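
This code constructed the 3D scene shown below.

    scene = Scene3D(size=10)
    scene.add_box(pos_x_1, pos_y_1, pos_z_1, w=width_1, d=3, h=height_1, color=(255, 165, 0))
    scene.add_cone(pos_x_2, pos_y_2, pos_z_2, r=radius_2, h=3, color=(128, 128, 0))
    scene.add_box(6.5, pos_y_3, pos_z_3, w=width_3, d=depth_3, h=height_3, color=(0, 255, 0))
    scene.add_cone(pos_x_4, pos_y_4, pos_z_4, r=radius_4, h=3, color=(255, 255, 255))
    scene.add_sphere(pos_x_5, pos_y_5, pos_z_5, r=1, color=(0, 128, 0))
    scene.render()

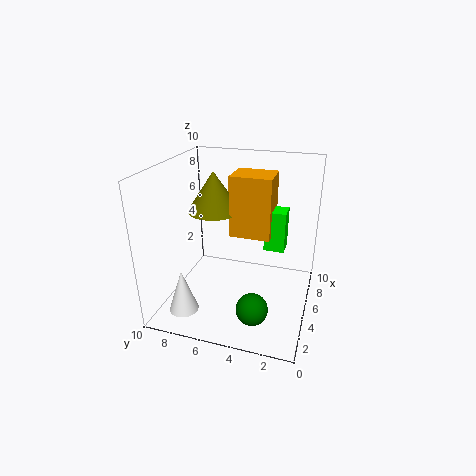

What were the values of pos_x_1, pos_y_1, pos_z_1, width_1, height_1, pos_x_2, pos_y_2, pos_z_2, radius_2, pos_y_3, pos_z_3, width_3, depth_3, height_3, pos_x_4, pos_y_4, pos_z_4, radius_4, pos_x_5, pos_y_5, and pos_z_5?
pos_x_1 = 6, pos_y_1 = 3, pos_z_1 = 4.5, width_1 = 2.5, height_1 = 4.5, pos_x_2 = 7, pos_y_2 = 7.5, pos_z_2 = 6, radius_2 = 2, pos_y_3 = 2, pos_z_3 = 3.5, width_3 = 1.5, depth_3 = 1.5, height_3 = 3, pos_x_4 = 2, pos_y_4 = 8, pos_z_4 = 0.5, radius_4 = 1, pos_x_5 = 1.5, pos_y_5 = 3, pos_z_5 = 2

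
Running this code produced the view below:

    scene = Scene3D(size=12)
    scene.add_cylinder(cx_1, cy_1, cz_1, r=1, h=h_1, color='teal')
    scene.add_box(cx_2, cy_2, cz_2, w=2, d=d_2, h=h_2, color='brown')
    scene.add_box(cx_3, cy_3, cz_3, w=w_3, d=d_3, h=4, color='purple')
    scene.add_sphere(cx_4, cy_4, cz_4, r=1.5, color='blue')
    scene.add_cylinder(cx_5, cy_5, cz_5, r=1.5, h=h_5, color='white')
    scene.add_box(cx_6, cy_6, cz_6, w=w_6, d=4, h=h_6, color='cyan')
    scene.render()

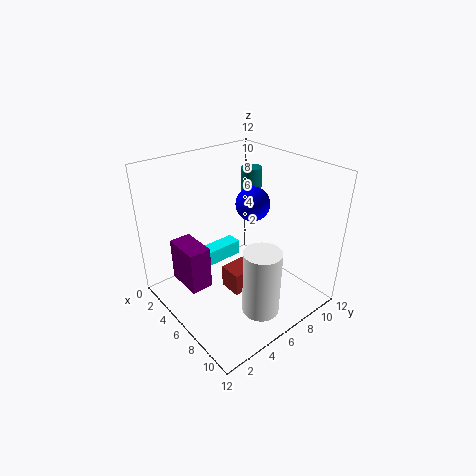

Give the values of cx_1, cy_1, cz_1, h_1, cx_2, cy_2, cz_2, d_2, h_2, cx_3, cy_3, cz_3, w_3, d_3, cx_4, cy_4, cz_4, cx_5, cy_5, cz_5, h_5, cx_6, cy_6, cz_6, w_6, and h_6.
cx_1 = 2; cy_1 = 11; cz_1 = 7.5; h_1 = 2.5; cx_2 = 5; cy_2 = 5; cz_2 = 1; d_2 = 2.5; h_2 = 2; cx_3 = 0.5; cy_3 = 2.5; cz_3 = 0.5; w_3 = 3.5; d_3 = 2; cx_4 = 5; cy_4 = 8.5; cz_4 = 8; cx_5 = 9.5; cy_5 = 5.5; cz_5 = 1; h_5 = 5.5; cx_6 = 0.5; cy_6 = 5.5; cz_6 = 1; w_6 = 1.5; h_6 = 1.5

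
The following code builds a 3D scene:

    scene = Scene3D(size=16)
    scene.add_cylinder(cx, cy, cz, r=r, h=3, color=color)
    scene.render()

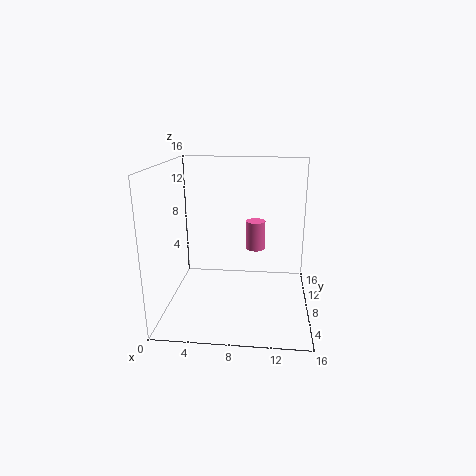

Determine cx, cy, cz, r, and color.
cx = 10; cy = 6.5; cz = 7.5; r = 1; color = 'hotpink'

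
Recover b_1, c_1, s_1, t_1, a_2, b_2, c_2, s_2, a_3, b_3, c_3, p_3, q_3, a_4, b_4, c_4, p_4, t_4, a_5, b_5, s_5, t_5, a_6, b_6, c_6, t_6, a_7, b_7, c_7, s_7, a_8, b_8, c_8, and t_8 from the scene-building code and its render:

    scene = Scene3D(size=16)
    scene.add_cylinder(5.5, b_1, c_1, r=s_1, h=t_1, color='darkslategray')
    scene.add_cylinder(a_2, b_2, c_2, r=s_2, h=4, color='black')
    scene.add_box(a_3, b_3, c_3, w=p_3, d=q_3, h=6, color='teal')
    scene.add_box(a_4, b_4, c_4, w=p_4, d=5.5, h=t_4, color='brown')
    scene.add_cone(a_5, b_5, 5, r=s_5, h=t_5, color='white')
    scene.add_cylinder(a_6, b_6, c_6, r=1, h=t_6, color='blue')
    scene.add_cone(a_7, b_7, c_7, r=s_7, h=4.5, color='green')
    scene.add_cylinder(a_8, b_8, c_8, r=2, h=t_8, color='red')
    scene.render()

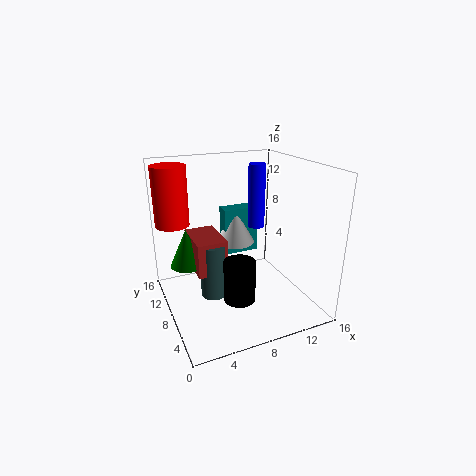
b_1 = 9.5, c_1 = 0.5, s_1 = 1.5, t_1 = 6.5, a_2 = 5.5, b_2 = 2, c_2 = 4.5, s_2 = 1.5, a_3 = 8.5, b_3 = 13, c_3 = 3.5, p_3 = 4.5, q_3 = 2, a_4 = 3.5, b_4 = 8.5, c_4 = 3.5, p_4 = 3.5, t_4 = 4, a_5 = 10, b_5 = 13.5, s_5 = 2.5, t_5 = 4.5, a_6 = 11.5, b_6 = 10.5, c_6 = 8, t_6 = 7.5, a_7 = 3, b_7 = 11.5, c_7 = 4, s_7 = 2, a_8 = 2, b_8 = 13.5, c_8 = 8.5, t_8 = 7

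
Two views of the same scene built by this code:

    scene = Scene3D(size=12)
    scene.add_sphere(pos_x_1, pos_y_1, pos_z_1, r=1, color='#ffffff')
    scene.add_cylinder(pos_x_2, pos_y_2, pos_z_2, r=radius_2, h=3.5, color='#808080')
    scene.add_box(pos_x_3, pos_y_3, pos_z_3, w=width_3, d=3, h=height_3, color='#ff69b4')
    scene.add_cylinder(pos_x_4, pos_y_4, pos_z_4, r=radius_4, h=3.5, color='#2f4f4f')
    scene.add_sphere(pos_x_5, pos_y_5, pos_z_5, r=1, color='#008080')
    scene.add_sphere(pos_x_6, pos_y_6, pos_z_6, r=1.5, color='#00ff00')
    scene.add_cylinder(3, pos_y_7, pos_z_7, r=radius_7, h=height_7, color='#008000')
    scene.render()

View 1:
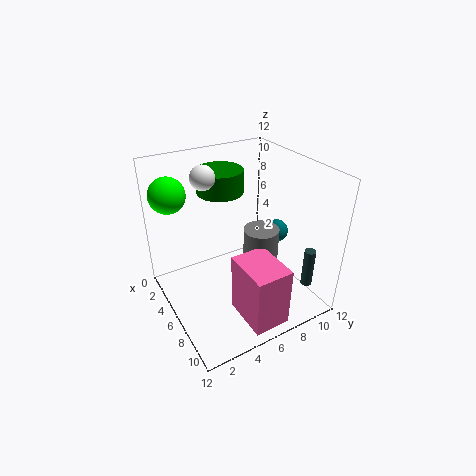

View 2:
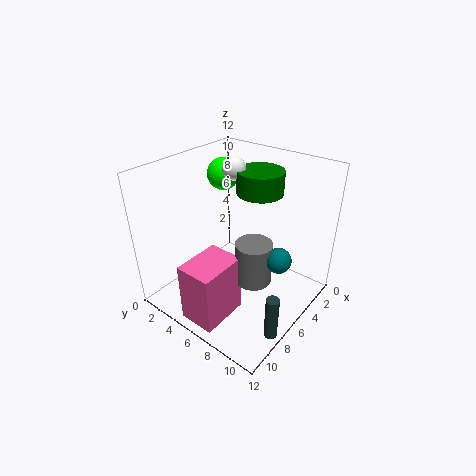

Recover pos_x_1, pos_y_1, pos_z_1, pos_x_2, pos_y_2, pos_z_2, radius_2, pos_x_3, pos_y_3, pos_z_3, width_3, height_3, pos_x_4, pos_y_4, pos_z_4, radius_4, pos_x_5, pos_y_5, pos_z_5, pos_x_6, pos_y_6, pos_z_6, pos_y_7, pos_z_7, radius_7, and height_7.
pos_x_1 = 4, pos_y_1 = 4, pos_z_1 = 11, pos_x_2 = 6.5, pos_y_2 = 8, pos_z_2 = 3, radius_2 = 1.5, pos_x_3 = 7.5, pos_y_3 = 4.5, pos_z_3 = 0.5, width_3 = 4, height_3 = 5, pos_x_4 = 9, pos_y_4 = 11.5, pos_z_4 = 1, radius_4 = 0.5, pos_x_5 = 6, pos_y_5 = 10, pos_z_5 = 5.5, pos_x_6 = 2.5, pos_y_6 = 1.5, pos_z_6 = 9.5, pos_y_7 = 6, pos_z_7 = 9, radius_7 = 2, height_7 = 2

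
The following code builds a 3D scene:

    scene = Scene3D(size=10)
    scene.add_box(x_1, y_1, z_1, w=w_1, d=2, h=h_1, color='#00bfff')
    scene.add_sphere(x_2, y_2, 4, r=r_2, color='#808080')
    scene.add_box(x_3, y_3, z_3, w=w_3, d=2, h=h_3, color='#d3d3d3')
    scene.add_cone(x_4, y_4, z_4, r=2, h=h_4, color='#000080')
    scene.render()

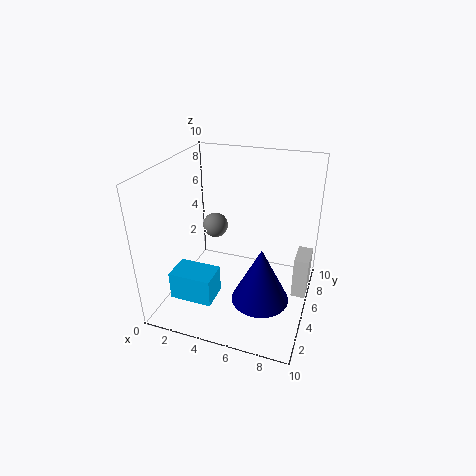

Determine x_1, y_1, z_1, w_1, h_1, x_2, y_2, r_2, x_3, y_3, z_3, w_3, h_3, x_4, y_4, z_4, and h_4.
x_1 = 1, y_1 = 2, z_1 = 1, w_1 = 3, h_1 = 2, x_2 = 2, y_2 = 8, r_2 = 1, x_3 = 9, y_3 = 5, z_3 = 1, w_3 = 1, h_3 = 3, x_4 = 7, y_4 = 4, z_4 = 1, h_4 = 4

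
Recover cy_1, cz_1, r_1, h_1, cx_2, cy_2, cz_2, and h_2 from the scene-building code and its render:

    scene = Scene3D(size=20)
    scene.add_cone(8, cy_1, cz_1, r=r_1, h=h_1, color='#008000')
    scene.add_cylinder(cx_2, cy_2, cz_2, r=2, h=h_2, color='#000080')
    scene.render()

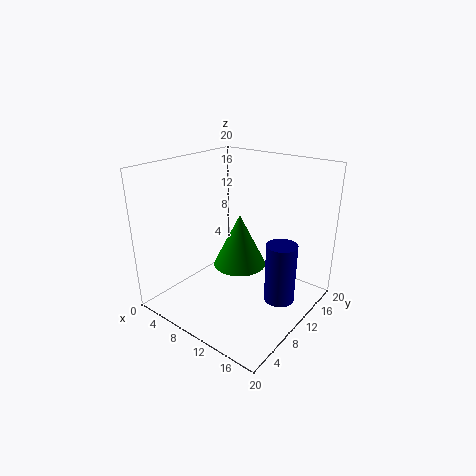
cy_1 = 13; cz_1 = 4; r_1 = 4; h_1 = 8; cx_2 = 17; cy_2 = 10; cz_2 = 3; h_2 = 8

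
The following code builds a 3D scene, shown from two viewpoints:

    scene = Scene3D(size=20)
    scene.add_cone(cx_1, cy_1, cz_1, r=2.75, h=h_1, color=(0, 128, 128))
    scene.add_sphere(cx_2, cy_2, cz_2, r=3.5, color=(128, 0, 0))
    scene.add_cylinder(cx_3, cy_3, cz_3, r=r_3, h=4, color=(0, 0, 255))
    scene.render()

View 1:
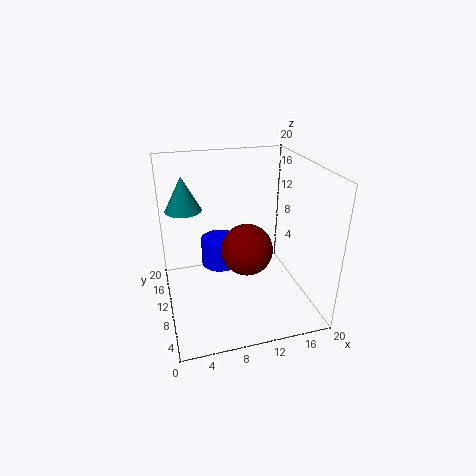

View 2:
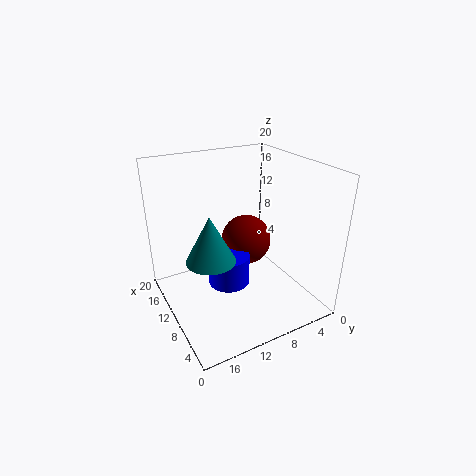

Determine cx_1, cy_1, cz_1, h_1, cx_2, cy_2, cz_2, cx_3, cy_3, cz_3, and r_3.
cx_1 = 3.5
cy_1 = 17
cz_1 = 12
h_1 = 5.25
cx_2 = 10.75
cy_2 = 8.25
cz_2 = 9
cx_3 = 8
cy_3 = 12.5
cz_3 = 5
r_3 = 2.75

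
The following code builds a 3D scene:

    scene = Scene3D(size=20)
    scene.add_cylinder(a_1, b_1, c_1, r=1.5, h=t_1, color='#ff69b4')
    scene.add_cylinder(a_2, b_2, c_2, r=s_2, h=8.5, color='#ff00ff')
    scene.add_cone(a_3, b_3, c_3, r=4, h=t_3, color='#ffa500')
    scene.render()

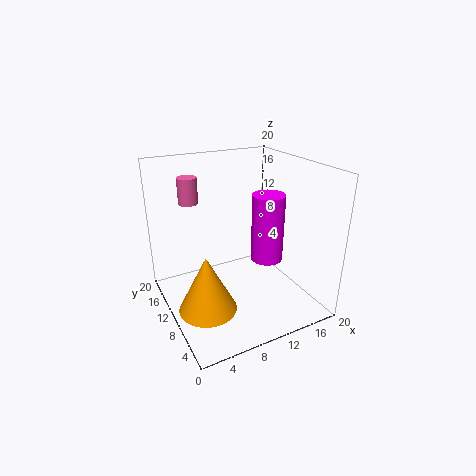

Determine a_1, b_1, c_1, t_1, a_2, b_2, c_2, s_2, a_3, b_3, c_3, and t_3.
a_1 = 6, b_1 = 18.5, c_1 = 13, t_1 = 4, a_2 = 11.5, b_2 = 5, c_2 = 9, s_2 = 2, a_3 = 4.5, b_3 = 8.5, c_3 = 1, t_3 = 8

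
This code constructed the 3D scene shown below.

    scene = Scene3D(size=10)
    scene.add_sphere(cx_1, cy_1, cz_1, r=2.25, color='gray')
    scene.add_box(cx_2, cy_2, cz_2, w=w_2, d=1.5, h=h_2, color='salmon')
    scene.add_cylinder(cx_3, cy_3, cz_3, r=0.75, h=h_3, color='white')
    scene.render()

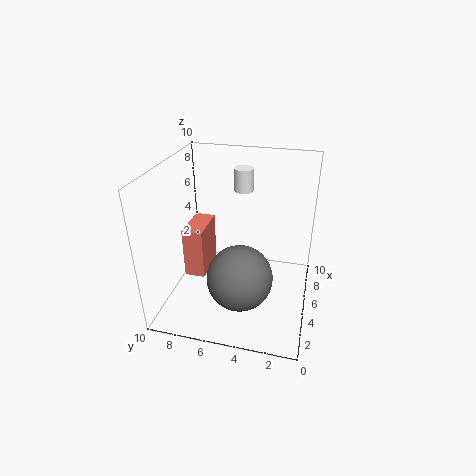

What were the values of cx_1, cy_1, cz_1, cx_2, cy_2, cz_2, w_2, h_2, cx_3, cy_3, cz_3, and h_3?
cx_1 = 3.5; cy_1 = 4.5; cz_1 = 2.75; cx_2 = 4.5; cy_2 = 7.5; cz_2 = 1.5; w_2 = 3; h_2 = 3.75; cx_3 = 8.75; cy_3 = 5.5; cz_3 = 7; h_3 = 1.75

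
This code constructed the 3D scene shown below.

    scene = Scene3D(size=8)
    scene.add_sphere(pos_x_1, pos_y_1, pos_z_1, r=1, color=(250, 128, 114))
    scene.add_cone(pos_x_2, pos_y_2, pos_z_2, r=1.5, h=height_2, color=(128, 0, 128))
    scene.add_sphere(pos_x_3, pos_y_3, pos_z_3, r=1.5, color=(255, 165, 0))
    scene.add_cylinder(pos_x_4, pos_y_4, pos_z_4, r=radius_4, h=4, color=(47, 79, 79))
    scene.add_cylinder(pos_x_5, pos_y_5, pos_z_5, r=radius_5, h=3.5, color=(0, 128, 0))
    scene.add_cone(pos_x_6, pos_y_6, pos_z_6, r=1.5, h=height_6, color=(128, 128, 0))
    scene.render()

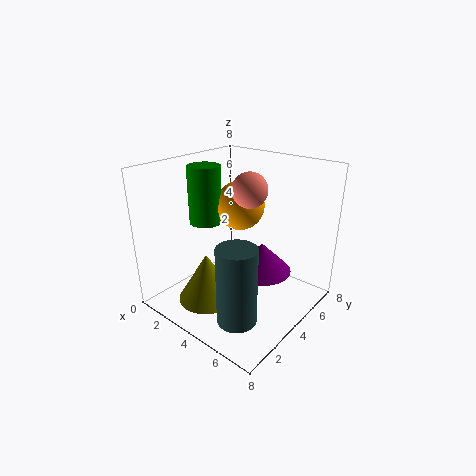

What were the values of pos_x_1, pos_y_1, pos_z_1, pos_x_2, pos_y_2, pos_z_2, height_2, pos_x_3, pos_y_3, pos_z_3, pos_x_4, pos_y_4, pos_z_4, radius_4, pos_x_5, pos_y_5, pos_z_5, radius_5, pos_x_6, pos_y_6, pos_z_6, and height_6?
pos_x_1 = 4, pos_y_1 = 5, pos_z_1 = 6.5, pos_x_2 = 6, pos_y_2 = 3.5, pos_z_2 = 3, height_2 = 1.5, pos_x_3 = 2.5, pos_y_3 = 6, pos_z_3 = 5, pos_x_4 = 6, pos_y_4 = 1.5, pos_z_4 = 1, radius_4 = 1, pos_x_5 = 1, pos_y_5 = 4.5, pos_z_5 = 4, radius_5 = 1, pos_x_6 = 4, pos_y_6 = 1.5, pos_z_6 = 1.5, height_6 = 2.5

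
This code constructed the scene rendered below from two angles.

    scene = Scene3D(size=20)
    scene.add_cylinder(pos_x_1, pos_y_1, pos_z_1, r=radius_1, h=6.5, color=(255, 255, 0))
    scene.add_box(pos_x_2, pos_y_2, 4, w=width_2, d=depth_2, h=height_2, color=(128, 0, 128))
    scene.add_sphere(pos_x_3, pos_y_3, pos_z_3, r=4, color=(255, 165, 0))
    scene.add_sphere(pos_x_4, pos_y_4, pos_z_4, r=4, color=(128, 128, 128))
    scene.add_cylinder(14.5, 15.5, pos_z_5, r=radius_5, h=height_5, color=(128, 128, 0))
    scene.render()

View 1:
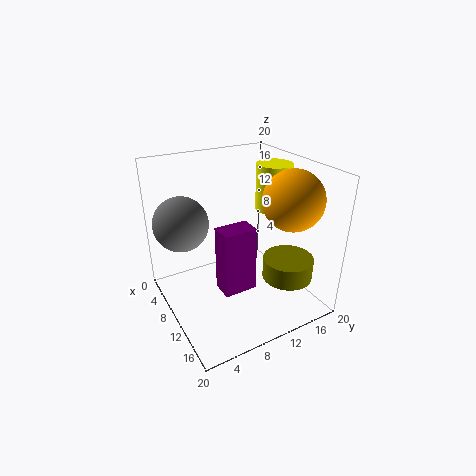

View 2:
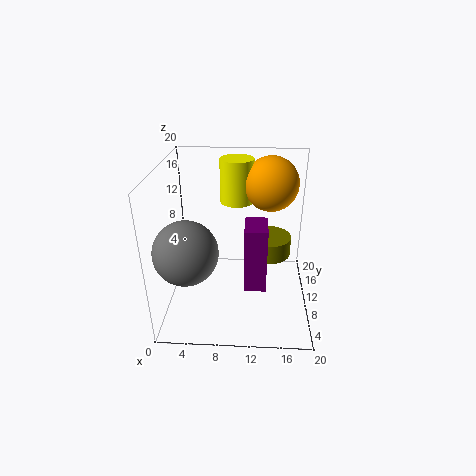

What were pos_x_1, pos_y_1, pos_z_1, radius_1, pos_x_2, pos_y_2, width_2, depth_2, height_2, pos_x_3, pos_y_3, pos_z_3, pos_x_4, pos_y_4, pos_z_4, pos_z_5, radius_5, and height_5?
pos_x_1 = 9.5
pos_y_1 = 16
pos_z_1 = 13
radius_1 = 2.5
pos_x_2 = 11
pos_y_2 = 6
width_2 = 3
depth_2 = 4.5
height_2 = 9
pos_x_3 = 14.5
pos_y_3 = 15.5
pos_z_3 = 16
pos_x_4 = 4
pos_y_4 = 4
pos_z_4 = 11
pos_z_5 = 4.5
radius_5 = 3.5
height_5 = 3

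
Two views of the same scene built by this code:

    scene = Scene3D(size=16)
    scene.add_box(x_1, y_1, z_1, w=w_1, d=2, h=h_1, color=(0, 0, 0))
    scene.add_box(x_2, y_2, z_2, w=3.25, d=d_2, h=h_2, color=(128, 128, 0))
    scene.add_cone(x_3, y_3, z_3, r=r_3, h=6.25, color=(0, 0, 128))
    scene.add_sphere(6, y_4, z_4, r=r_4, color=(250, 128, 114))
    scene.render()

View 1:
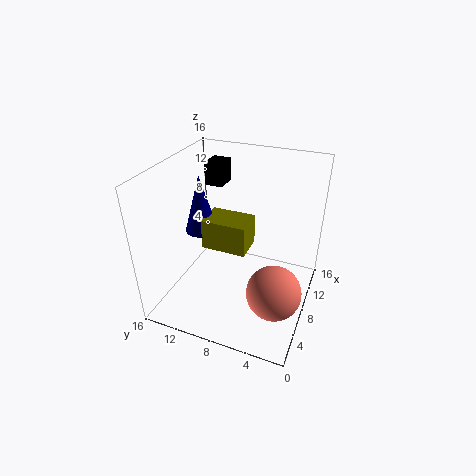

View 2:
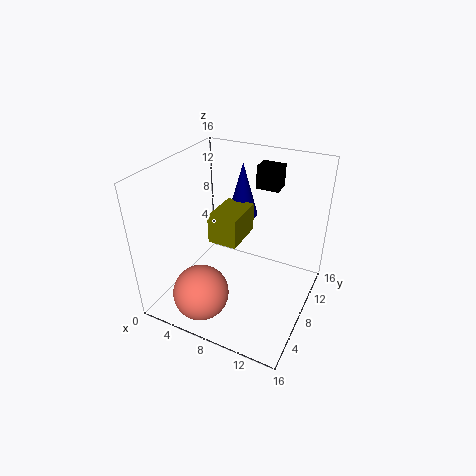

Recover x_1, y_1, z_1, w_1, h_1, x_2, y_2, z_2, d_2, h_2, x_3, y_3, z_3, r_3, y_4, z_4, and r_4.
x_1 = 9
y_1 = 10.25
z_1 = 13.25
w_1 = 2.5
h_1 = 2.5
x_2 = 5.25
y_2 = 6.25
z_2 = 7.75
d_2 = 4.75
h_2 = 3.25
x_3 = 6.75
y_3 = 11.75
z_3 = 9
r_3 = 1.75
y_4 = 3
z_4 = 3.25
r_4 = 3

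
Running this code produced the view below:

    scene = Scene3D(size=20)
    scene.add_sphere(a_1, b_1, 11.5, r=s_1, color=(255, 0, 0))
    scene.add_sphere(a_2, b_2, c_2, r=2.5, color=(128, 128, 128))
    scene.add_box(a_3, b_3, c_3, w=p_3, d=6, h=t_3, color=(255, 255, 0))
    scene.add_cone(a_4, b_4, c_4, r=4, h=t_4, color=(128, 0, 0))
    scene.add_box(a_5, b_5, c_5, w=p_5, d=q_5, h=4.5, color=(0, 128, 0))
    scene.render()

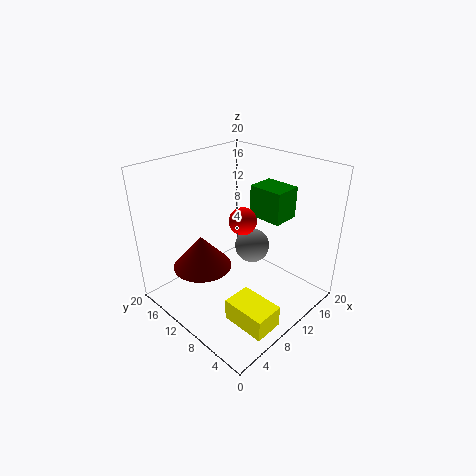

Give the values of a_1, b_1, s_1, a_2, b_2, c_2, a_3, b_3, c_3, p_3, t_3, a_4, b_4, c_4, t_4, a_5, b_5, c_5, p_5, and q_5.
a_1 = 12
b_1 = 11
s_1 = 2
a_2 = 13
b_2 = 10
c_2 = 7.5
a_3 = 4.5
b_3 = 1
c_3 = 1
p_3 = 4
t_3 = 3
a_4 = 5.5
b_4 = 12.5
c_4 = 6.5
t_4 = 4.5
a_5 = 13.5
b_5 = 6
c_5 = 12
p_5 = 4
q_5 = 5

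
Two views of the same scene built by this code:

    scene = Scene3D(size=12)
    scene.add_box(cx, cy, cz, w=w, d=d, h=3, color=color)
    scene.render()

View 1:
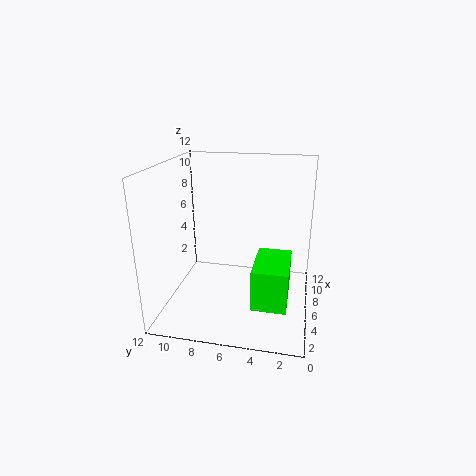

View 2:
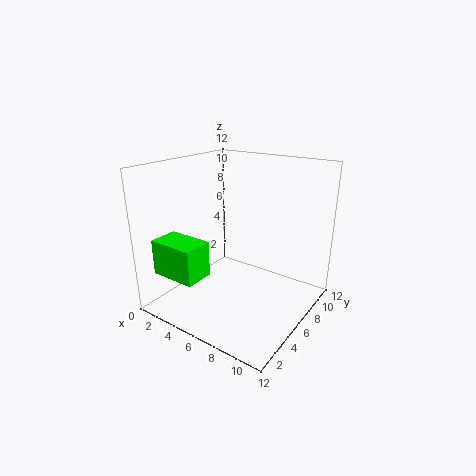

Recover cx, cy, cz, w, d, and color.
cx = 0.5
cy = 1.5
cz = 3
w = 4
d = 2.5
color = 'lime'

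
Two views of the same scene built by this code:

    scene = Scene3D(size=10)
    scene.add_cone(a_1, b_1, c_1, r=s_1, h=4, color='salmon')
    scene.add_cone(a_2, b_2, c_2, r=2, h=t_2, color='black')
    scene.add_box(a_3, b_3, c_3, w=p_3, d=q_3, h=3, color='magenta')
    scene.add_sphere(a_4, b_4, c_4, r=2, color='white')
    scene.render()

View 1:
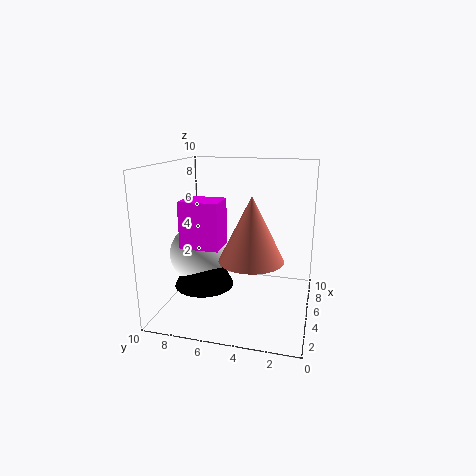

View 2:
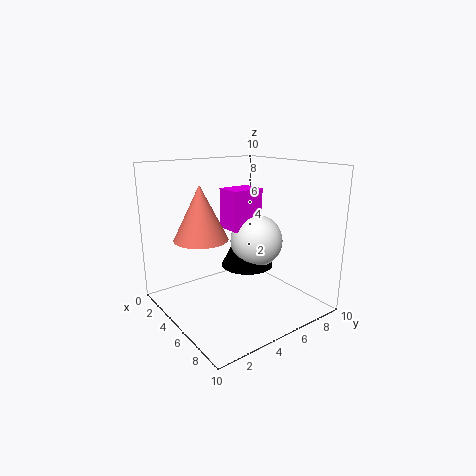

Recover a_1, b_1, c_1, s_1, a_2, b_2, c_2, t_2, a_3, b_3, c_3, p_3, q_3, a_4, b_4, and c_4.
a_1 = 2.5; b_1 = 3.5; c_1 = 4.5; s_1 = 2; a_2 = 3.5; b_2 = 7; c_2 = 2; t_2 = 4; a_3 = 2; b_3 = 5.5; c_3 = 5; p_3 = 2; q_3 = 2.5; a_4 = 4; b_4 = 7.5; c_4 = 4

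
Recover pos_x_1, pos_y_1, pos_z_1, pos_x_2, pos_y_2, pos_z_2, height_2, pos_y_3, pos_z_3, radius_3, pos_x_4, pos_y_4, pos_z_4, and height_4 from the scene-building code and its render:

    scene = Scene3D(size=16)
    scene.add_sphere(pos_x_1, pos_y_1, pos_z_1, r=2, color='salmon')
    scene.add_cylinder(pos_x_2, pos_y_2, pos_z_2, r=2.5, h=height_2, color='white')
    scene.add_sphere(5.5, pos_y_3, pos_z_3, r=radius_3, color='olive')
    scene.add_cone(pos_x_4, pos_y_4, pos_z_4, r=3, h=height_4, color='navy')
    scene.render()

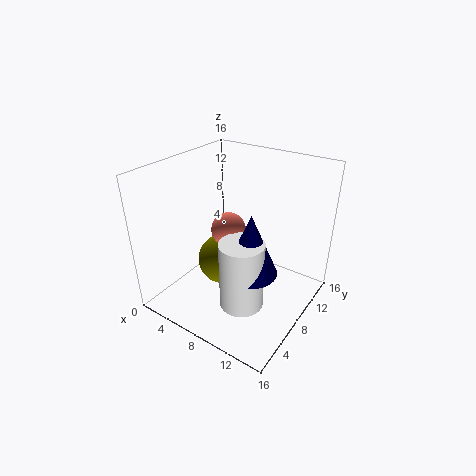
pos_x_1 = 6
pos_y_1 = 9
pos_z_1 = 8
pos_x_2 = 9.5
pos_y_2 = 6.5
pos_z_2 = 0.5
height_2 = 8
pos_y_3 = 8.5
pos_z_3 = 4
radius_3 = 3
pos_x_4 = 10
pos_y_4 = 7.5
pos_z_4 = 4.5
height_4 = 7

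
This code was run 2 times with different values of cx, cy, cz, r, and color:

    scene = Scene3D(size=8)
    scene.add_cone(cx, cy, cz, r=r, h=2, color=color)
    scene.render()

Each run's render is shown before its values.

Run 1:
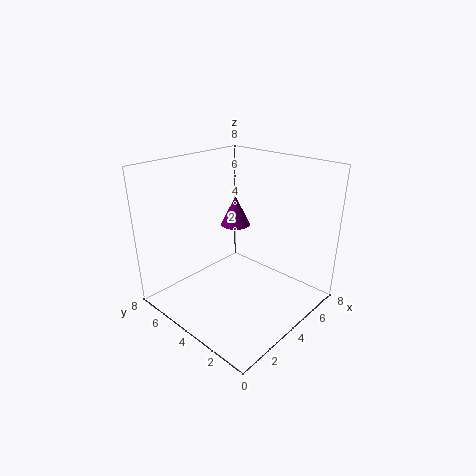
cx = 7
cy = 7
cz = 3
r = 1
color = 'purple'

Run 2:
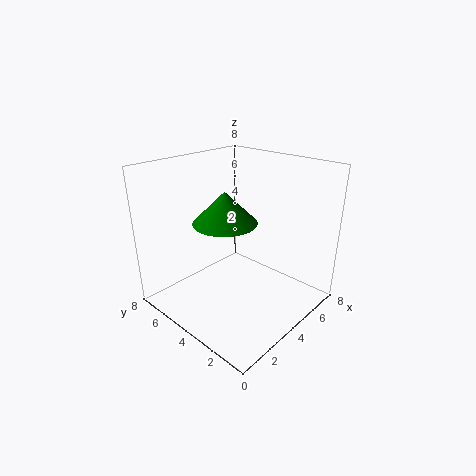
cx = 5
cy = 6
cz = 4
r = 2
color = 'green'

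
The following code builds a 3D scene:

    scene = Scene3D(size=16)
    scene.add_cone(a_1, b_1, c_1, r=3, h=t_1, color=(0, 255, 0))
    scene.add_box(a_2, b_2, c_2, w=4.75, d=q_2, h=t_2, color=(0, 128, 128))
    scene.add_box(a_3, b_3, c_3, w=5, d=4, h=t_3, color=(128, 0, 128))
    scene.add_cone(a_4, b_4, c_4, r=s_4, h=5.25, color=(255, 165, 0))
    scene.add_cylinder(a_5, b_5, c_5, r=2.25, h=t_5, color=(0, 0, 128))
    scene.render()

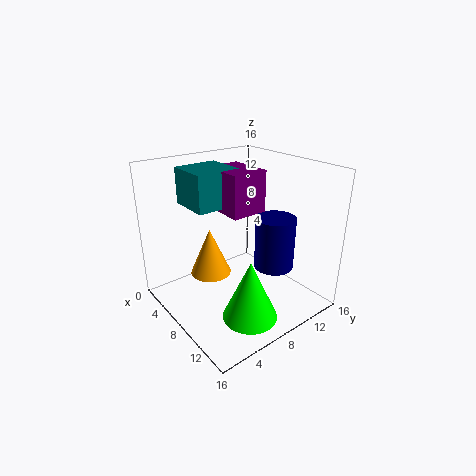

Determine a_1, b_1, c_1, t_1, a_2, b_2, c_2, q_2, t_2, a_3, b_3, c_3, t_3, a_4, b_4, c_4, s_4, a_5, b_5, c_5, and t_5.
a_1 = 11.75
b_1 = 6.75
c_1 = 0.25
t_1 = 6.75
a_2 = 2.5
b_2 = 3.75
c_2 = 11.5
q_2 = 5
t_2 = 4
a_3 = 4.5
b_3 = 6.5
c_3 = 11
t_3 = 4.5
a_4 = 6.5
b_4 = 5.25
c_4 = 4
s_4 = 2.25
a_5 = 10.25
b_5 = 11.5
c_5 = 4.25
t_5 = 6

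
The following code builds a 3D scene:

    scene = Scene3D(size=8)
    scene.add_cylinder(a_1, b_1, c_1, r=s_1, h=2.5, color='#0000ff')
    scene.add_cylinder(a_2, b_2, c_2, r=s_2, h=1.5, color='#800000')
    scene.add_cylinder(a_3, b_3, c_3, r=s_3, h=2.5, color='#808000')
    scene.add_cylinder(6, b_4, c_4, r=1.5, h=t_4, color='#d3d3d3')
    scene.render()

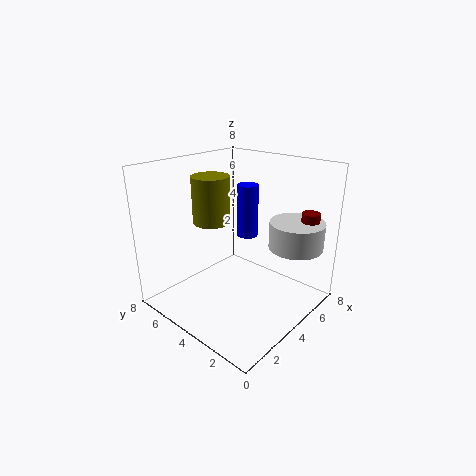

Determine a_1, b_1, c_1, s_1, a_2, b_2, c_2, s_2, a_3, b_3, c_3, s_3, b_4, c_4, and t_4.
a_1 = 3; b_1 = 2.5; c_1 = 5; s_1 = 0.5; a_2 = 6.5; b_2 = 1; c_2 = 4; s_2 = 0.5; a_3 = 3; b_3 = 5; c_3 = 5; s_3 = 1; b_4 = 1.5; c_4 = 3.5; t_4 = 1.5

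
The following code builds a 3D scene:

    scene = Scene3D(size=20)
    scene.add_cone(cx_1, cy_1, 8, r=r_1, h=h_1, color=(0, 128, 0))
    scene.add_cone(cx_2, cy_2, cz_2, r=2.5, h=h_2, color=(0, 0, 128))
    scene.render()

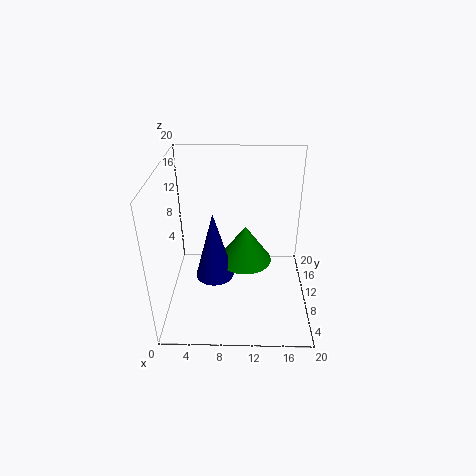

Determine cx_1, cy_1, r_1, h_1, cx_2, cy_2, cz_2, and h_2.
cx_1 = 11, cy_1 = 8, r_1 = 3.5, h_1 = 5, cx_2 = 7, cy_2 = 6.5, cz_2 = 6.5, h_2 = 9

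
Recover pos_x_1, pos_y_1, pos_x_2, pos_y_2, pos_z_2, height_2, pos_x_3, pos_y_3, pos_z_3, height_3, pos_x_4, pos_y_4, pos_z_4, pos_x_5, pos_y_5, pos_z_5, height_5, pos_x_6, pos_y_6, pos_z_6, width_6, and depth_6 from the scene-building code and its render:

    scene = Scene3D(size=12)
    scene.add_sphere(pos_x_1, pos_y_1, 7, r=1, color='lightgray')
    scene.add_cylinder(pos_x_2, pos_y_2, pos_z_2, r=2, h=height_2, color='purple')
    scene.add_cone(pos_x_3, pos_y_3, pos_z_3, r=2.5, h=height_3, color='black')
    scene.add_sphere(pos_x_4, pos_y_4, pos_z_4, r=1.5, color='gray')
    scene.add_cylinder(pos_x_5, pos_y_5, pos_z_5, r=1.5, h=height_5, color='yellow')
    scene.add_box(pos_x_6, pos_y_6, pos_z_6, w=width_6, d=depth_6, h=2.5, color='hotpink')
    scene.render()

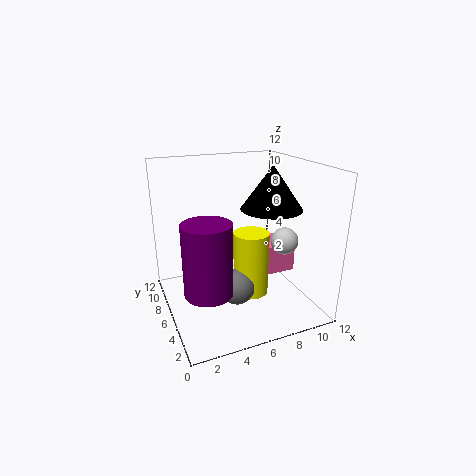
pos_x_1 = 8; pos_y_1 = 2; pos_x_2 = 3; pos_y_2 = 5; pos_z_2 = 2; height_2 = 6; pos_x_3 = 8.5; pos_y_3 = 5; pos_z_3 = 8.5; height_3 = 3.5; pos_x_4 = 5.5; pos_y_4 = 5; pos_z_4 = 2; pos_x_5 = 7; pos_y_5 = 5.5; pos_z_5 = 1; height_5 = 5.5; pos_x_6 = 8.5; pos_y_6 = 5; pos_z_6 = 2.5; width_6 = 2.5; depth_6 = 3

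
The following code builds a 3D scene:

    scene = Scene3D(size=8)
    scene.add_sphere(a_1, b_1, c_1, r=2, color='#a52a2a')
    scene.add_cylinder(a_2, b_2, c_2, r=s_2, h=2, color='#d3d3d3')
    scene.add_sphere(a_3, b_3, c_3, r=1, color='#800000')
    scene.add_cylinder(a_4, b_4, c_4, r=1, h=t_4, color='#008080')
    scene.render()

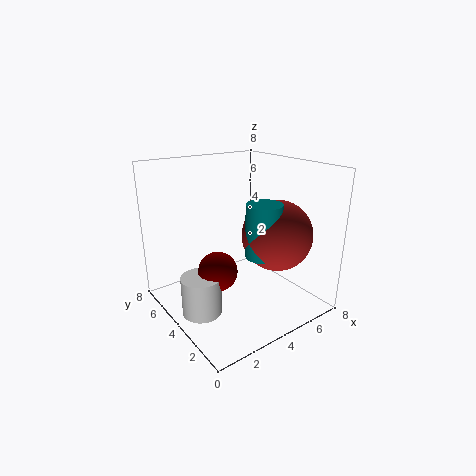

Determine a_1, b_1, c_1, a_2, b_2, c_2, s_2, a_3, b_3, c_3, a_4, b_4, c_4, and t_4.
a_1 = 6; b_1 = 3; c_1 = 4; a_2 = 1; b_2 = 3; c_2 = 1; s_2 = 1; a_3 = 2; b_3 = 3; c_3 = 3; a_4 = 5; b_4 = 3; c_4 = 3; t_4 = 3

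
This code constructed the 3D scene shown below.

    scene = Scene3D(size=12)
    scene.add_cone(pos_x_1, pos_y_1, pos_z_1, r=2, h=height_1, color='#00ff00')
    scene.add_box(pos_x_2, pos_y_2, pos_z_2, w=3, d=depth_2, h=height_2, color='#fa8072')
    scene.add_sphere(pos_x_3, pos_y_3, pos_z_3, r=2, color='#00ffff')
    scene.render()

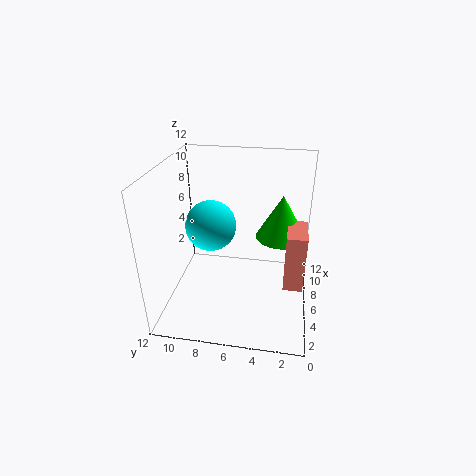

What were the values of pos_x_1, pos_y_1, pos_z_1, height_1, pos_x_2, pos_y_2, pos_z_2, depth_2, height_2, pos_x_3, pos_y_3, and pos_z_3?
pos_x_1 = 6
pos_y_1 = 2.5
pos_z_1 = 6.5
height_1 = 3.5
pos_x_2 = 3
pos_y_2 = 0.5
pos_z_2 = 3.5
depth_2 = 1.5
height_2 = 4.5
pos_x_3 = 5
pos_y_3 = 8
pos_z_3 = 7.5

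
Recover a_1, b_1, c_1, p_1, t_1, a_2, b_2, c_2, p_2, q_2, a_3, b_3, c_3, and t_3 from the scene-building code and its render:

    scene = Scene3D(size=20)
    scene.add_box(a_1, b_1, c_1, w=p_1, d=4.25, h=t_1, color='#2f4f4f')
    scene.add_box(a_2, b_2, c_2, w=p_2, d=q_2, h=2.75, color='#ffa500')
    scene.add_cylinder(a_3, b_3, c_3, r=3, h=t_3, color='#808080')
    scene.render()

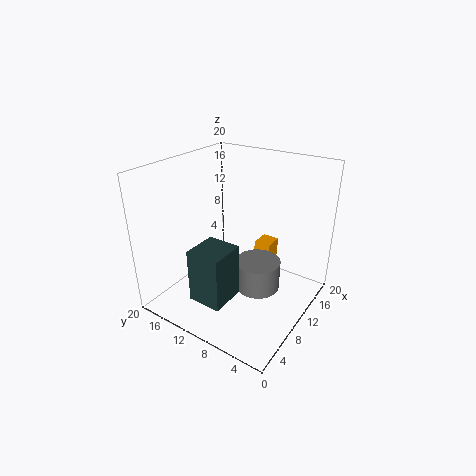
a_1 = 0.5; b_1 = 6.5; c_1 = 5.5; p_1 = 4.5; t_1 = 6.75; a_2 = 15; b_2 = 7.75; c_2 = 4.25; p_2 = 3; q_2 = 2.5; a_3 = 9.25; b_3 = 6.25; c_3 = 4; t_3 = 4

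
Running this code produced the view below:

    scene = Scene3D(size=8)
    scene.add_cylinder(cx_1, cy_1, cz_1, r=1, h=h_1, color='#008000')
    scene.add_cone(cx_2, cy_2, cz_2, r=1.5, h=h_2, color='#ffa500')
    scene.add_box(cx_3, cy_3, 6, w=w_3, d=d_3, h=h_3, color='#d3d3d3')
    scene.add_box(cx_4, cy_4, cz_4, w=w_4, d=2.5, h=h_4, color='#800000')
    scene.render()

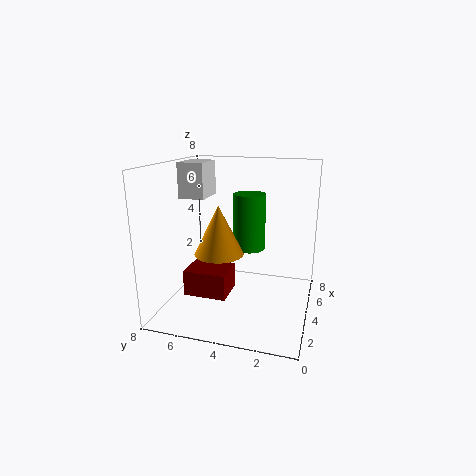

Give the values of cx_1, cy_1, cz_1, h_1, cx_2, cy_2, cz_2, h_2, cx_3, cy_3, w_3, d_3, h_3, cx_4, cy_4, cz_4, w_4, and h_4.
cx_1 = 6.5, cy_1 = 4, cz_1 = 2.5, h_1 = 3.5, cx_2 = 5, cy_2 = 5.5, cz_2 = 2.5, h_2 = 3, cx_3 = 4, cy_3 = 6, w_3 = 2, d_3 = 1.5, h_3 = 2, cx_4 = 3, cy_4 = 4.5, cz_4 = 0.5, w_4 = 2, h_4 = 1.5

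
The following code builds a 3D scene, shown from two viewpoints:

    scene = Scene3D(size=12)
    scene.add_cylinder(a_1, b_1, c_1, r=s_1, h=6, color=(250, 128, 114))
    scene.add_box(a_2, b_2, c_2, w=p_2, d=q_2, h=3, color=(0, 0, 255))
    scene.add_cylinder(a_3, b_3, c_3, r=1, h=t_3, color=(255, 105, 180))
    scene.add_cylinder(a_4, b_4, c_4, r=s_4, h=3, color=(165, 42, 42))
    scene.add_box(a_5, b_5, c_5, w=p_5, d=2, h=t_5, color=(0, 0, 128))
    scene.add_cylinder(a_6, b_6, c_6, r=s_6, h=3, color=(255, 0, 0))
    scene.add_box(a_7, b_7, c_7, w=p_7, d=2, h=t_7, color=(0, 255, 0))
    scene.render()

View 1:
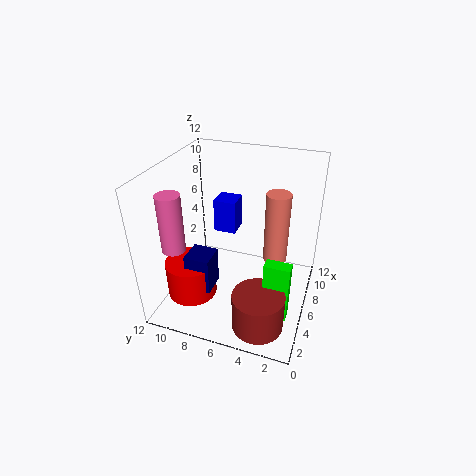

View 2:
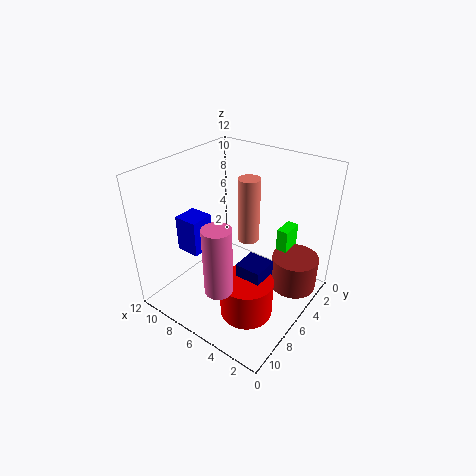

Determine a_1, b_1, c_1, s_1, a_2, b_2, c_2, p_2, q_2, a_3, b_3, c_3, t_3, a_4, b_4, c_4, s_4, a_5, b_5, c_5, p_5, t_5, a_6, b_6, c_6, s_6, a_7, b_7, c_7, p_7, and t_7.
a_1 = 7, b_1 = 3, c_1 = 4, s_1 = 1, a_2 = 8, b_2 = 7, c_2 = 5, p_2 = 2, q_2 = 2, a_3 = 4, b_3 = 11, c_3 = 5, t_3 = 5, a_4 = 2, b_4 = 3, c_4 = 1, s_4 = 2, a_5 = 2, b_5 = 7, c_5 = 3, p_5 = 2, t_5 = 3, a_6 = 3, b_6 = 9, c_6 = 2, s_6 = 2, a_7 = 3, b_7 = 1, c_7 = 1, p_7 = 1, t_7 = 5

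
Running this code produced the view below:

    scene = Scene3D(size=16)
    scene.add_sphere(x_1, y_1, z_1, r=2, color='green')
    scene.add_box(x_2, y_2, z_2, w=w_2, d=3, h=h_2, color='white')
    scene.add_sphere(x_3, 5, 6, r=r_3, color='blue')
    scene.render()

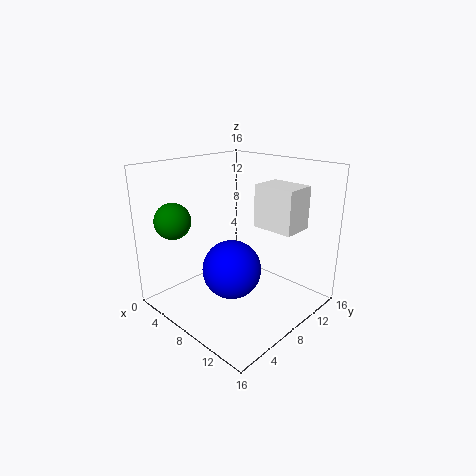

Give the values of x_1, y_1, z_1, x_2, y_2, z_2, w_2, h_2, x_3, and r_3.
x_1 = 3, y_1 = 3, z_1 = 10, x_2 = 12, y_2 = 6, z_2 = 11, w_2 = 4, h_2 = 4, x_3 = 10, r_3 = 3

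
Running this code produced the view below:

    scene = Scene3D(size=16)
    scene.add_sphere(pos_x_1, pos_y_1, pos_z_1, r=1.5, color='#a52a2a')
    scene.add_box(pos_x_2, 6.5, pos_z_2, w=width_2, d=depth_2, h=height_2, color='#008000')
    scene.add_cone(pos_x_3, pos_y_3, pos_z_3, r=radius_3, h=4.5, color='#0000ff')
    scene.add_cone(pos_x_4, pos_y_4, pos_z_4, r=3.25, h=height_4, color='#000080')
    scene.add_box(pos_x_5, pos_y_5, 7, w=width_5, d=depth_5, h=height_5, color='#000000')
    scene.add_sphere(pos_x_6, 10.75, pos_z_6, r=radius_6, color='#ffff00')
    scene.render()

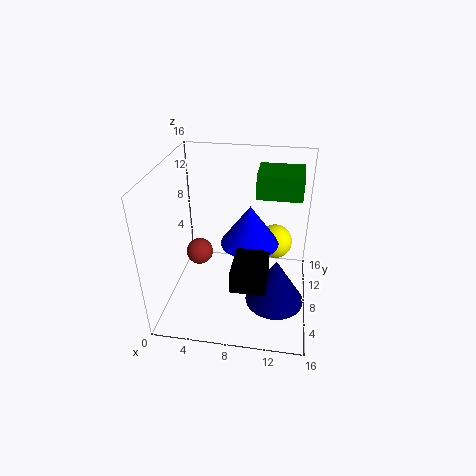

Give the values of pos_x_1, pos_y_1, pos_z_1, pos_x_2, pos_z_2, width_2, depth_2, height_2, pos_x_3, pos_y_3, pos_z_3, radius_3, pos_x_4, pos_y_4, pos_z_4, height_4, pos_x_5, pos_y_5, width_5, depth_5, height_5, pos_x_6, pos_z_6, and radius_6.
pos_x_1 = 3.5
pos_y_1 = 8
pos_z_1 = 5.75
pos_x_2 = 10
pos_z_2 = 13.5
width_2 = 4.5
depth_2 = 3.75
height_2 = 2.5
pos_x_3 = 9.25
pos_y_3 = 8.5
pos_z_3 = 7.25
radius_3 = 3.25
pos_x_4 = 12.5
pos_y_4 = 6
pos_z_4 = 1.5
height_4 = 5.25
pos_x_5 = 8.5
pos_y_5 = 0.25
width_5 = 3.25
depth_5 = 4
height_5 = 2.25
pos_x_6 = 12
pos_z_6 = 6.25
radius_6 = 2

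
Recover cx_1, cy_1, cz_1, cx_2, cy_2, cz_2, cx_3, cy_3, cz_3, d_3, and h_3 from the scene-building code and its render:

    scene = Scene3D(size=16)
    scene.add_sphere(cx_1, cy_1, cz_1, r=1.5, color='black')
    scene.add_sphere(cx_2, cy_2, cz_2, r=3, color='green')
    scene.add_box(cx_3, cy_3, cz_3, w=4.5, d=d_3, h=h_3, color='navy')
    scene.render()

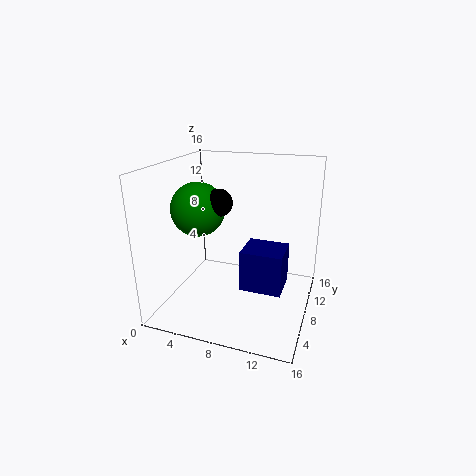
cx_1 = 6
cy_1 = 7.5
cz_1 = 12
cx_2 = 3.5
cy_2 = 7.5
cz_2 = 11
cx_3 = 9
cy_3 = 5.5
cz_3 = 3
d_3 = 4
h_3 = 4.5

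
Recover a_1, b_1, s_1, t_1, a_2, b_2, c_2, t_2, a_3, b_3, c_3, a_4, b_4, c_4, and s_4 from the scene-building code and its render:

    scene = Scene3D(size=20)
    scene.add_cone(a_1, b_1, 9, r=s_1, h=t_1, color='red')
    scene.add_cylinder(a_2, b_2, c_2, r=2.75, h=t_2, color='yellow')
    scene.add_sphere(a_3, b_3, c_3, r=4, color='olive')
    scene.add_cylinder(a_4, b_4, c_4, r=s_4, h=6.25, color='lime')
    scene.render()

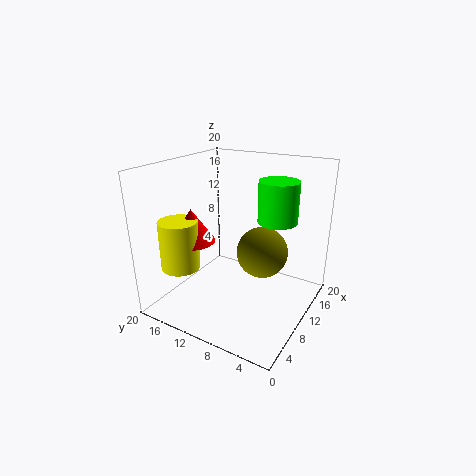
a_1 = 7.75; b_1 = 16.25; s_1 = 3.25; t_1 = 4.75; a_2 = 5.75; b_2 = 17; c_2 = 5.5; t_2 = 7; a_3 = 15.75; b_3 = 9; c_3 = 5.5; a_4 = 16.5; b_4 = 7; c_4 = 10.75; s_4 = 3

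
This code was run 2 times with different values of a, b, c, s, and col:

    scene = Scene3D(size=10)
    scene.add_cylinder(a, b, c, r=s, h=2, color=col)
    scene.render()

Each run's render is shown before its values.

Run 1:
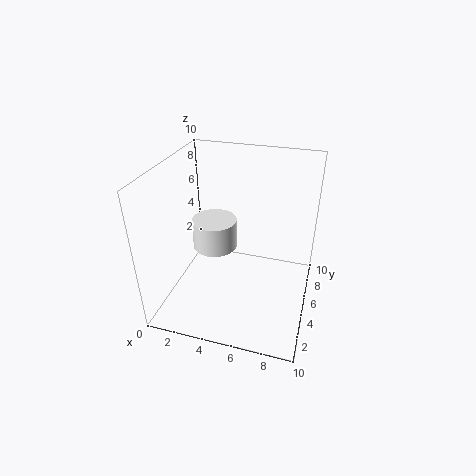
a = 3.5
b = 4.5
c = 4.5
s = 1.5
col = 'white'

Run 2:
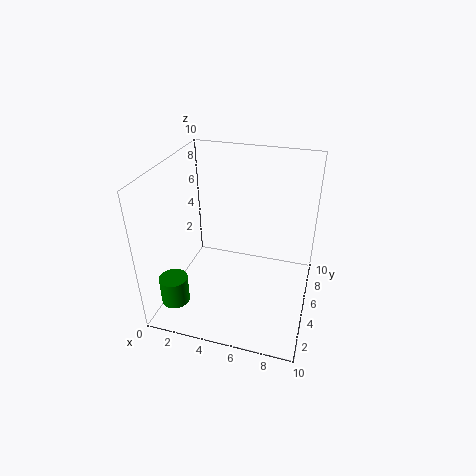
a = 1
b = 2.5
c = 0.5
s = 1
col = 'green'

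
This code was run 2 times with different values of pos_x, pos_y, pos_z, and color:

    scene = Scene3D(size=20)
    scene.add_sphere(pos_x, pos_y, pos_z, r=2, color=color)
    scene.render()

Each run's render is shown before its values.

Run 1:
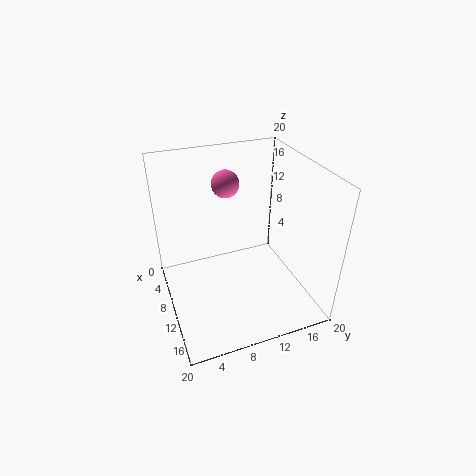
pos_x = 5
pos_y = 10
pos_z = 16
color = 'hotpink'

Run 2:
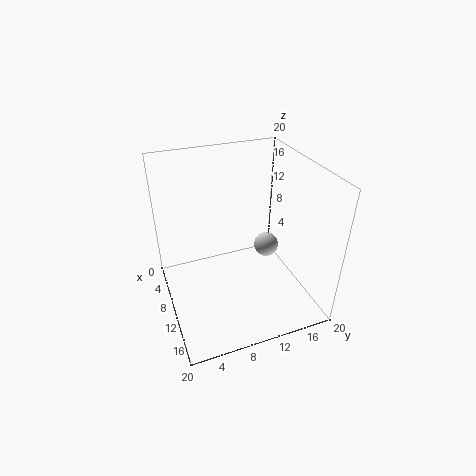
pos_x = 5
pos_y = 17
pos_z = 4
color = 'lightgray'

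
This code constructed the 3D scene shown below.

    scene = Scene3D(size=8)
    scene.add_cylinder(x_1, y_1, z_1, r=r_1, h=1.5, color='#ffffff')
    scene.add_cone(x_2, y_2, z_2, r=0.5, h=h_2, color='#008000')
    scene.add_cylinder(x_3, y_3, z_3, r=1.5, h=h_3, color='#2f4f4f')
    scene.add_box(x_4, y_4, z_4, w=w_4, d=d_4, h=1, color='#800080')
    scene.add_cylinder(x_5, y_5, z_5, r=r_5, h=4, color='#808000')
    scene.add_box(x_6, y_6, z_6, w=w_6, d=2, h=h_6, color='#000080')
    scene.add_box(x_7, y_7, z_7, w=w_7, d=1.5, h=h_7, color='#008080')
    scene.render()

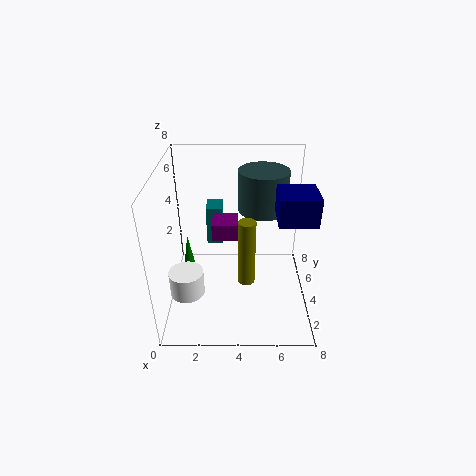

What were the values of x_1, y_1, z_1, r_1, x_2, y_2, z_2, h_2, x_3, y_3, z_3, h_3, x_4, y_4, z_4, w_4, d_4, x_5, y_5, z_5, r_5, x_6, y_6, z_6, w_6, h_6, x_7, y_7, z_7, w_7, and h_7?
x_1 = 1; y_1 = 3.5; z_1 = 0.5; r_1 = 1; x_2 = 1; y_2 = 5; z_2 = 0.5; h_2 = 3; x_3 = 5.5; y_3 = 6.5; z_3 = 4.5; h_3 = 2.5; x_4 = 2.5; y_4 = 4.5; z_4 = 3.5; w_4 = 1.5; d_4 = 1.5; x_5 = 4.5; y_5 = 4; z_5 = 1; r_5 = 0.5; x_6 = 6; y_6 = 2.5; z_6 = 5.5; w_6 = 2; h_6 = 1.5; x_7 = 2; y_7 = 6.5; z_7 = 2; w_7 = 1; h_7 = 2.5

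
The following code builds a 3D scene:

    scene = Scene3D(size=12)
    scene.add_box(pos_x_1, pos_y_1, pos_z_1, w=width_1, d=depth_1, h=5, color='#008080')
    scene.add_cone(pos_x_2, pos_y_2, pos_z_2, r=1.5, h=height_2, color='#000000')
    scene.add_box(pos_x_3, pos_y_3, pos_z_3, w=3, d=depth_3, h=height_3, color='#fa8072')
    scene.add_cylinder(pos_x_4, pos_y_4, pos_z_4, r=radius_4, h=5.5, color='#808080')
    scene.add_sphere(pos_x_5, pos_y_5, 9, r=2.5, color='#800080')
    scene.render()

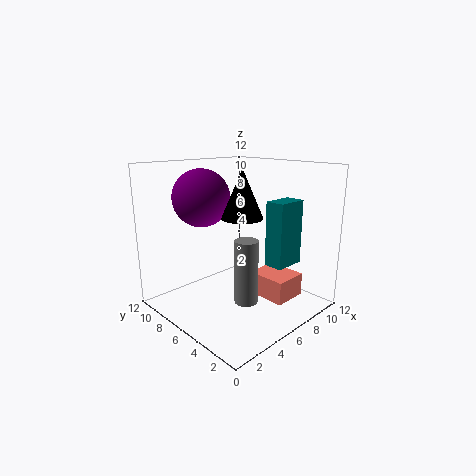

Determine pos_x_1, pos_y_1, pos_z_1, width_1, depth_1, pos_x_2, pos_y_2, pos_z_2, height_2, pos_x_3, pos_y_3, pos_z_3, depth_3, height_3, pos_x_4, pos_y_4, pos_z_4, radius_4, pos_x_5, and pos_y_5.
pos_x_1 = 6; pos_y_1 = 1.5; pos_z_1 = 4.5; width_1 = 2.5; depth_1 = 1.5; pos_x_2 = 4; pos_y_2 = 3.5; pos_z_2 = 8.5; height_2 = 3.5; pos_x_3 = 7.5; pos_y_3 = 2.5; pos_z_3 = 0.5; depth_3 = 3.5; height_3 = 2; pos_x_4 = 6; pos_y_4 = 5; pos_z_4 = 0.5; radius_4 = 1; pos_x_5 = 5; pos_y_5 = 9.5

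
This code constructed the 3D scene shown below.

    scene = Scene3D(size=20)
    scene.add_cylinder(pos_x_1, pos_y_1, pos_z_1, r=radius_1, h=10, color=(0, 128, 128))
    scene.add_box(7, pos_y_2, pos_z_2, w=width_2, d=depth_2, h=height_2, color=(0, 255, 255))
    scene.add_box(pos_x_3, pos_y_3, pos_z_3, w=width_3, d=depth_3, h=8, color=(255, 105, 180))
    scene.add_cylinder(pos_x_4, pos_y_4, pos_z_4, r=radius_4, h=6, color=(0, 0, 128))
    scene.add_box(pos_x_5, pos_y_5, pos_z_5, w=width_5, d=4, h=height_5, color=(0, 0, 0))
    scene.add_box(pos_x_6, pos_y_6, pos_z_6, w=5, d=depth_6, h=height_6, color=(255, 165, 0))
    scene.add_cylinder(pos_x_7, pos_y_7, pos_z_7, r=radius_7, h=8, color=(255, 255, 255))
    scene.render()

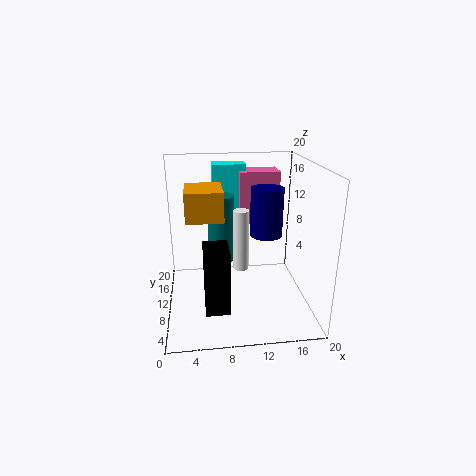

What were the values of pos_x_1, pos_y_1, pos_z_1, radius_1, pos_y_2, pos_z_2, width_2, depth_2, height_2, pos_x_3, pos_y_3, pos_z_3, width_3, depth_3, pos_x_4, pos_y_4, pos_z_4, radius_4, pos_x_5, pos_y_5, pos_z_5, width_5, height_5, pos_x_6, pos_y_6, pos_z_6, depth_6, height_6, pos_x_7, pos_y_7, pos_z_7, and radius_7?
pos_x_1 = 8, pos_y_1 = 14, pos_z_1 = 5, radius_1 = 2, pos_y_2 = 16, pos_z_2 = 11, width_2 = 5, depth_2 = 3, height_2 = 8, pos_x_3 = 11, pos_y_3 = 15, pos_z_3 = 10, width_3 = 6, depth_3 = 4, pos_x_4 = 13, pos_y_4 = 6, pos_z_4 = 12, radius_4 = 2, pos_x_5 = 5, pos_y_5 = 1, pos_z_5 = 4, width_5 = 3, height_5 = 8, pos_x_6 = 3, pos_y_6 = 8, pos_z_6 = 13, depth_6 = 6, height_6 = 4, pos_x_7 = 10, pos_y_7 = 7, pos_z_7 = 7, radius_7 = 1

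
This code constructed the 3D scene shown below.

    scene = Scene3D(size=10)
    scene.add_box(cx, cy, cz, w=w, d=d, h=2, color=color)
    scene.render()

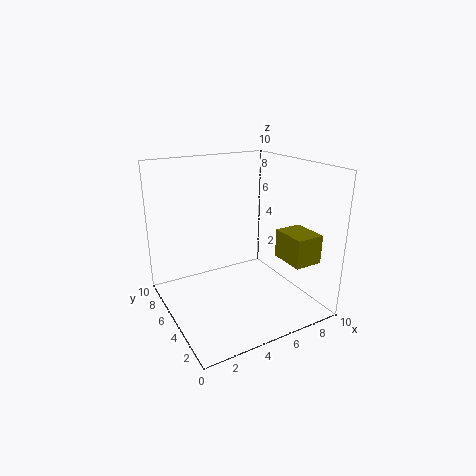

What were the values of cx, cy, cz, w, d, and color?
cx = 7.5; cy = 1.5; cz = 3.5; w = 2; d = 2.5; color = 'olive'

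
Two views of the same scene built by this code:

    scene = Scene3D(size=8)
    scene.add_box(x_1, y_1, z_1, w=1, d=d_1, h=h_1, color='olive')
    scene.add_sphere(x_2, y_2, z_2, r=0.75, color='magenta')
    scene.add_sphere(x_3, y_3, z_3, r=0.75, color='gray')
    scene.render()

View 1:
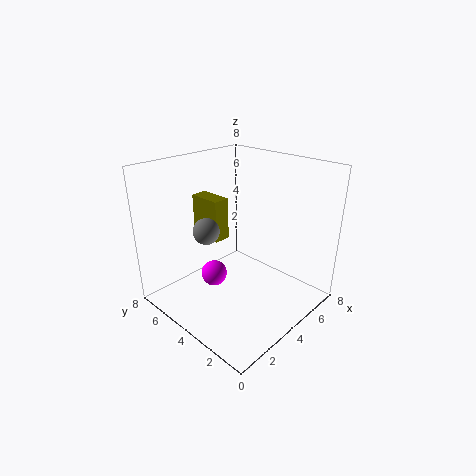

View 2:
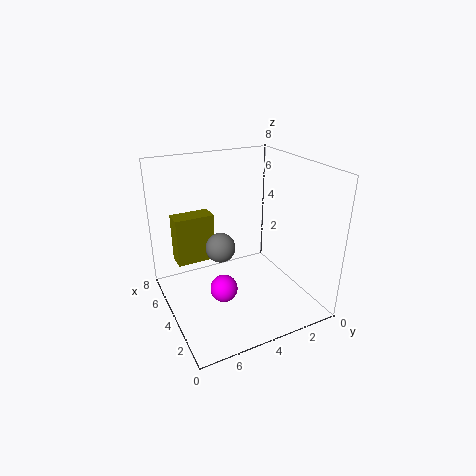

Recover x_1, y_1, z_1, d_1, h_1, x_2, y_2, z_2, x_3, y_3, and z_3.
x_1 = 3.75, y_1 = 5.5, z_1 = 3.25, d_1 = 2, h_1 = 2.5, x_2 = 3.25, y_2 = 5.25, z_2 = 1.5, x_3 = 3, y_3 = 5.5, z_3 = 4.25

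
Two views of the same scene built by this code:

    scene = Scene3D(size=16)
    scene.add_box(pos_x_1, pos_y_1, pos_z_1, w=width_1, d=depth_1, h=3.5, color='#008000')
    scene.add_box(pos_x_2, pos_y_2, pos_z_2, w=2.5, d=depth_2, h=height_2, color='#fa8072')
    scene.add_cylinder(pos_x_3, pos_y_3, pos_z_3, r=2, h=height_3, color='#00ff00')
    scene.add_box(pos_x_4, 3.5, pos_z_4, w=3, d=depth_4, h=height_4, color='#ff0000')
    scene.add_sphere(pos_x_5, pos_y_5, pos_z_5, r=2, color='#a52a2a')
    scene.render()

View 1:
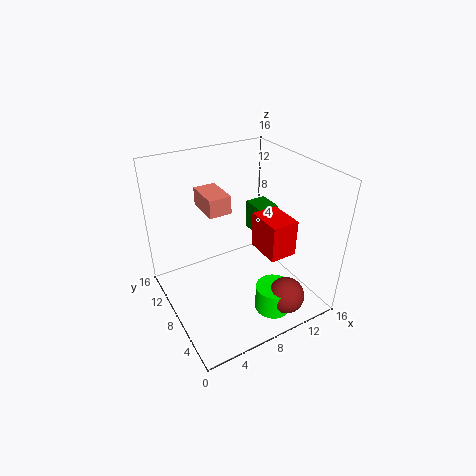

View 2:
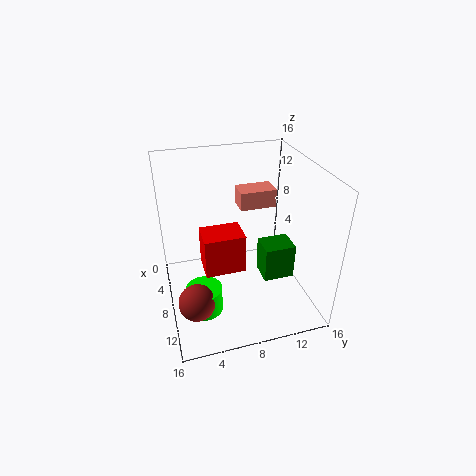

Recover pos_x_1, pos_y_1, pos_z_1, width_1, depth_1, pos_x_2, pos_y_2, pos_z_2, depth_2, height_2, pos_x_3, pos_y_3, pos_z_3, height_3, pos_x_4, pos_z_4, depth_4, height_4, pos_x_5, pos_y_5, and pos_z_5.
pos_x_1 = 11.5; pos_y_1 = 9; pos_z_1 = 6.5; width_1 = 2.5; depth_1 = 3; pos_x_2 = 5; pos_y_2 = 8.5; pos_z_2 = 11; depth_2 = 4; height_2 = 2; pos_x_3 = 10; pos_y_3 = 3.5; pos_z_3 = 0.5; height_3 = 3; pos_x_4 = 9.5; pos_z_4 = 7; depth_4 = 4; height_4 = 4; pos_x_5 = 11; pos_y_5 = 2.5; pos_z_5 = 2.5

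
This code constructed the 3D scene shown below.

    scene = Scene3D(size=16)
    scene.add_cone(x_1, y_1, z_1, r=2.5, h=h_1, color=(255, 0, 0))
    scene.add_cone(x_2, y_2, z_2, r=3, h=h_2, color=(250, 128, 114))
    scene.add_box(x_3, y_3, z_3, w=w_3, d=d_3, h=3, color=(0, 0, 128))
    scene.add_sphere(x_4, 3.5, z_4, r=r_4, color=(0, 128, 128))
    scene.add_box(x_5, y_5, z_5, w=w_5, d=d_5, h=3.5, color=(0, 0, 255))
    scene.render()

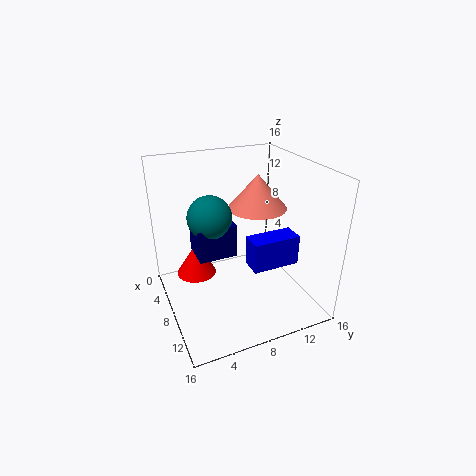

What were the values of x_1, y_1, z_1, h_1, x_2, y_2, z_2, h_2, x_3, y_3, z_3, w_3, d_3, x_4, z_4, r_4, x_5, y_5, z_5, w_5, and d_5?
x_1 = 2.5
y_1 = 4.5
z_1 = 1
h_1 = 4
x_2 = 9.5
y_2 = 9.5
z_2 = 12
h_2 = 3.5
x_3 = 10.5
y_3 = 2
z_3 = 9.5
w_3 = 3
d_3 = 3.5
x_4 = 12
z_4 = 13
r_4 = 2
x_5 = 8
y_5 = 9
z_5 = 4.5
w_5 = 2.5
d_5 = 5.5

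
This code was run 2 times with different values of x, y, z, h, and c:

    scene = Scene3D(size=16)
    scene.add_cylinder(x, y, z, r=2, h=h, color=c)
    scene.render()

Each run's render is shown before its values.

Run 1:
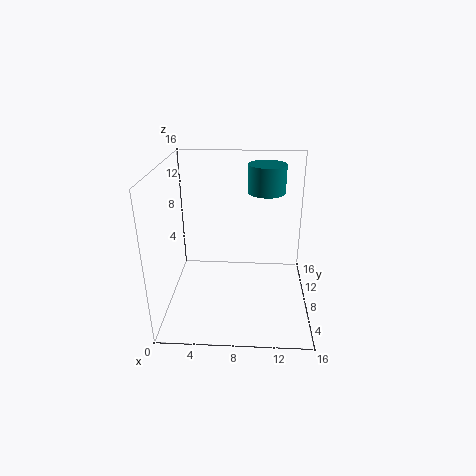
x = 11; y = 9; z = 13; h = 3; c = 'teal'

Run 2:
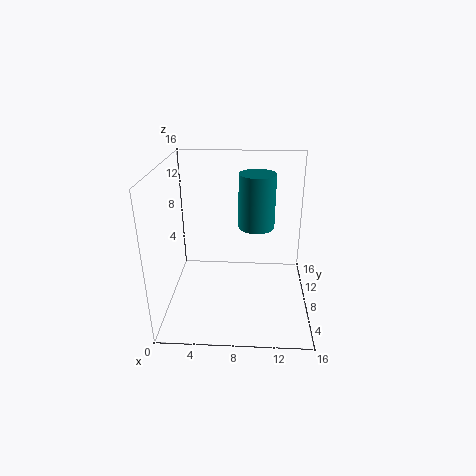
x = 10; y = 9; z = 9; h = 6; c = 'teal'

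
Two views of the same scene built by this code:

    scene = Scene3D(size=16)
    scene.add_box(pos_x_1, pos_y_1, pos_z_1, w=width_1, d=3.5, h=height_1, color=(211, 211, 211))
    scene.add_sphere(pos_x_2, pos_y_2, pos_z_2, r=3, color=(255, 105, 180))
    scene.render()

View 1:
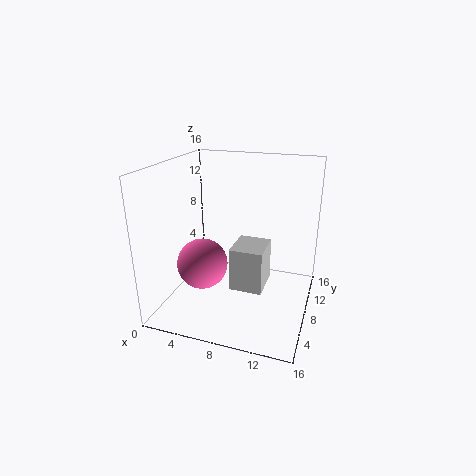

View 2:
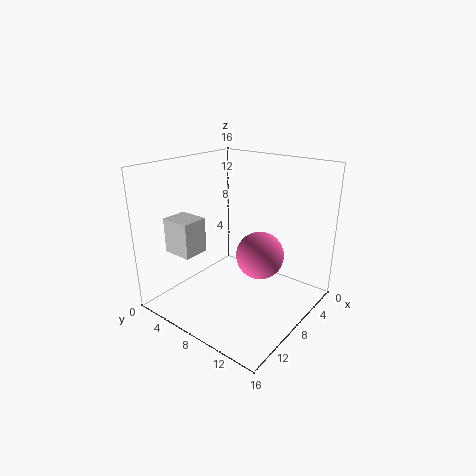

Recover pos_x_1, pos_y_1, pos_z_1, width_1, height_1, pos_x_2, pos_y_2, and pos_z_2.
pos_x_1 = 9.5, pos_y_1 = 1, pos_z_1 = 6, width_1 = 3, height_1 = 4, pos_x_2 = 3.5, pos_y_2 = 8, pos_z_2 = 4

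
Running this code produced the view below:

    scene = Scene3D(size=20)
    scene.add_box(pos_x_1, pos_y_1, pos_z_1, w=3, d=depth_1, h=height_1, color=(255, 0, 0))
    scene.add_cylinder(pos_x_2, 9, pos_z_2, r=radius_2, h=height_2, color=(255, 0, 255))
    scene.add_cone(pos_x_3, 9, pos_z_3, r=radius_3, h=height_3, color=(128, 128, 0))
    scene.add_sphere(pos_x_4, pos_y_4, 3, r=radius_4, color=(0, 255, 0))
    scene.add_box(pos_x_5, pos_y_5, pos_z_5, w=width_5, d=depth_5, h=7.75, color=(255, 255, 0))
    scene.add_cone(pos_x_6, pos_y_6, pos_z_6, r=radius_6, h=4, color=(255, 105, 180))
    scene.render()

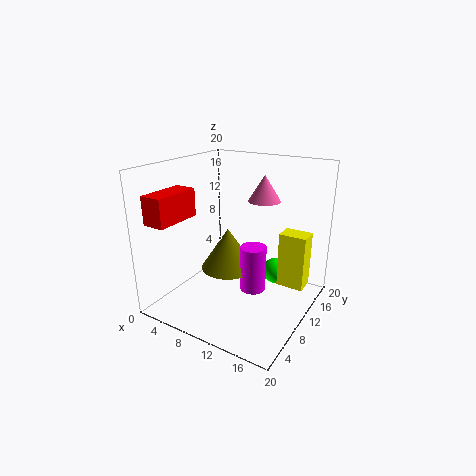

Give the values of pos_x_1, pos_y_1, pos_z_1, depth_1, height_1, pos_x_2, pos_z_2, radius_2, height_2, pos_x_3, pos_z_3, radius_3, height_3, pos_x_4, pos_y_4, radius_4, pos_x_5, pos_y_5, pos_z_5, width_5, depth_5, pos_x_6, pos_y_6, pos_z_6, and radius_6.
pos_x_1 = 2
pos_y_1 = 0.75
pos_z_1 = 13.25
depth_1 = 6.5
height_1 = 3.75
pos_x_2 = 13
pos_z_2 = 3.5
radius_2 = 1.75
height_2 = 6.25
pos_x_3 = 9
pos_z_3 = 5.75
radius_3 = 3.75
height_3 = 5.75
pos_x_4 = 13.25
pos_y_4 = 16
radius_4 = 2
pos_x_5 = 15.25
pos_y_5 = 12
pos_z_5 = 3.25
width_5 = 3.75
depth_5 = 2.75
pos_x_6 = 10.25
pos_y_6 = 17.25
pos_z_6 = 13.5
radius_6 = 2.5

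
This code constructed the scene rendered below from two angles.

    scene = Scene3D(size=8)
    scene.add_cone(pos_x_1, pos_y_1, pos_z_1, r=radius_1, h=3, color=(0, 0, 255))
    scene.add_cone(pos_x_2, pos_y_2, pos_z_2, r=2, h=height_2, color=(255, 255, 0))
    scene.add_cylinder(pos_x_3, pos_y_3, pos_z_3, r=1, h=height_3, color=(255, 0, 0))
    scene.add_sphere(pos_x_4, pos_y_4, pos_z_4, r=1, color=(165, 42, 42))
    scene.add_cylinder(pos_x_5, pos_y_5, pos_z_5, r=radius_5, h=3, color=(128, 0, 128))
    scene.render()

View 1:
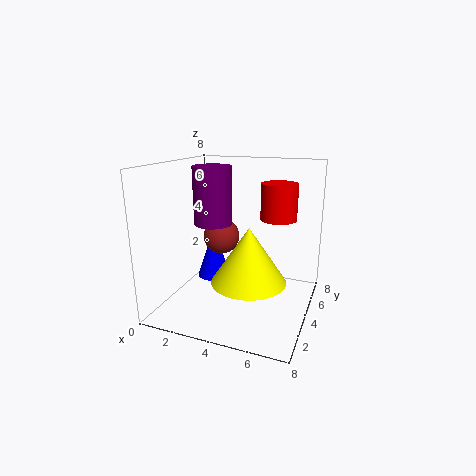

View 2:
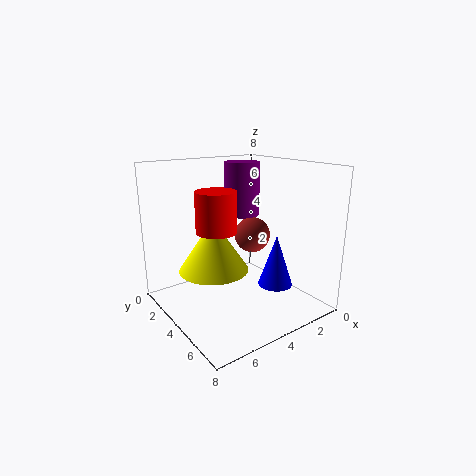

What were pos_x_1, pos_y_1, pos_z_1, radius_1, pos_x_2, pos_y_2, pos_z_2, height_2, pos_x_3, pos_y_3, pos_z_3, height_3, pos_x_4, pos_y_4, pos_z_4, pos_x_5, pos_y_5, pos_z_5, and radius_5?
pos_x_1 = 2
pos_y_1 = 5
pos_z_1 = 1
radius_1 = 1
pos_x_2 = 5
pos_y_2 = 3
pos_z_2 = 2
height_2 = 3
pos_x_3 = 6
pos_y_3 = 5
pos_z_3 = 5
height_3 = 2
pos_x_4 = 3
pos_y_4 = 4
pos_z_4 = 4
pos_x_5 = 3
pos_y_5 = 3
pos_z_5 = 5
radius_5 = 1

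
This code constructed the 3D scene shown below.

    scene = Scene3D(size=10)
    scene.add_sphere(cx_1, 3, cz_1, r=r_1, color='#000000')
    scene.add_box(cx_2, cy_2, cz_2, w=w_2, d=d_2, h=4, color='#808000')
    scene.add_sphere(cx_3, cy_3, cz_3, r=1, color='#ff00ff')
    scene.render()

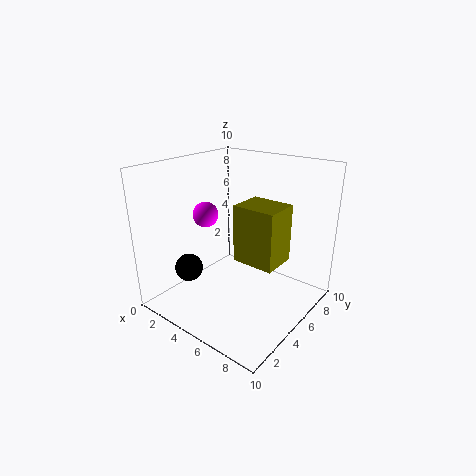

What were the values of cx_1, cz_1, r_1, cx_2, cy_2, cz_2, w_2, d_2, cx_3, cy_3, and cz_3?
cx_1 = 2; cz_1 = 2.5; r_1 = 1; cx_2 = 5; cy_2 = 4.5; cz_2 = 3.5; w_2 = 3; d_2 = 2.5; cx_3 = 1; cy_3 = 6; cz_3 = 5.5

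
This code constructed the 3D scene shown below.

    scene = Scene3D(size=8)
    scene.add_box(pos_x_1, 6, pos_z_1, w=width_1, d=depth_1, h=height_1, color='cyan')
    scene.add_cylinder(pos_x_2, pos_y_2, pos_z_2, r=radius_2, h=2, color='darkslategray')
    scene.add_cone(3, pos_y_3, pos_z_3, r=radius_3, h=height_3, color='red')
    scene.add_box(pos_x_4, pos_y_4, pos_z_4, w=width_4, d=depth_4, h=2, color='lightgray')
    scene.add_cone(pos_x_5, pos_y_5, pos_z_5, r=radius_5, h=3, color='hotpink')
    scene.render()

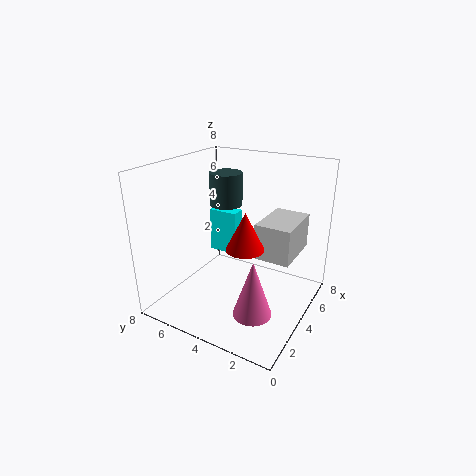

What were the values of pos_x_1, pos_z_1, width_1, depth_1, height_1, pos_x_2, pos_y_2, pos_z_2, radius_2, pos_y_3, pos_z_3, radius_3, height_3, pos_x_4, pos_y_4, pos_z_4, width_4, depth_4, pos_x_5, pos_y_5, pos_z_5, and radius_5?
pos_x_1 = 7
pos_z_1 = 1
width_1 = 1
depth_1 = 2
height_1 = 3
pos_x_2 = 6
pos_y_2 = 6
pos_z_2 = 5
radius_2 = 1
pos_y_3 = 3
pos_z_3 = 4
radius_3 = 1
height_3 = 2
pos_x_4 = 4
pos_y_4 = 1
pos_z_4 = 3
width_4 = 3
depth_4 = 2
pos_x_5 = 2
pos_y_5 = 2
pos_z_5 = 1
radius_5 = 1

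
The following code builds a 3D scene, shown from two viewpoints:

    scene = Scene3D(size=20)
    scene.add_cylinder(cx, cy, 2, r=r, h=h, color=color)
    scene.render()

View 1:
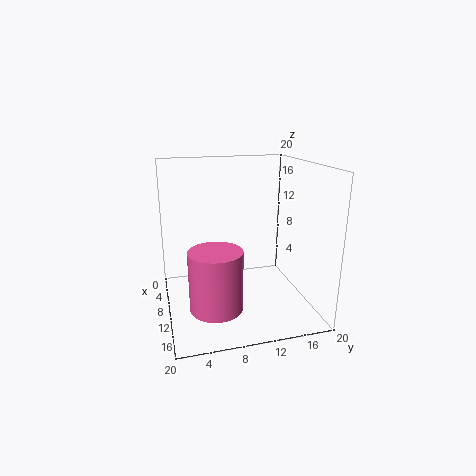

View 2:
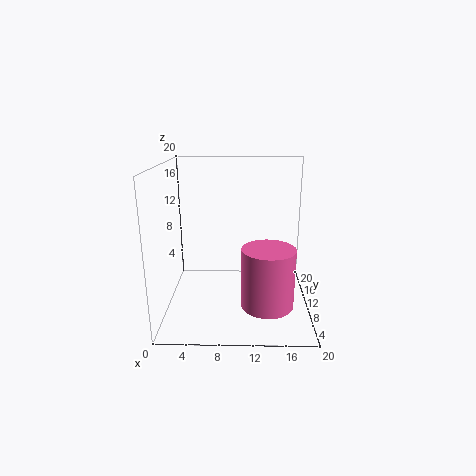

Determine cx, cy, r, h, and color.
cx = 14; cy = 6; r = 3.5; h = 8; color = 'hotpink'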